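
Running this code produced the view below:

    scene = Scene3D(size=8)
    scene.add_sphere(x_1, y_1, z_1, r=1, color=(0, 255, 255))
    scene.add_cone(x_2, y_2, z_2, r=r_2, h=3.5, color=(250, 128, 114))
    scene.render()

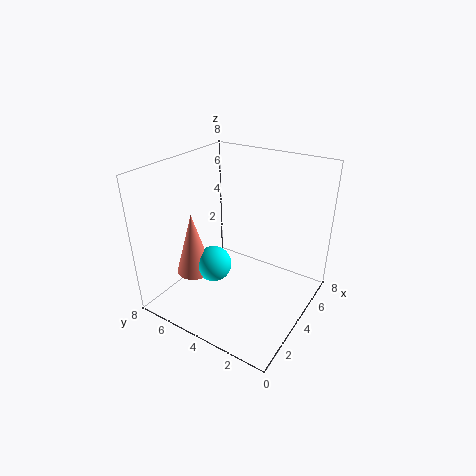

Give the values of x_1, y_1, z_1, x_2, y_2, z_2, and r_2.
x_1 = 3
y_1 = 5
z_1 = 2.5
x_2 = 2.5
y_2 = 6
z_2 = 2
r_2 = 1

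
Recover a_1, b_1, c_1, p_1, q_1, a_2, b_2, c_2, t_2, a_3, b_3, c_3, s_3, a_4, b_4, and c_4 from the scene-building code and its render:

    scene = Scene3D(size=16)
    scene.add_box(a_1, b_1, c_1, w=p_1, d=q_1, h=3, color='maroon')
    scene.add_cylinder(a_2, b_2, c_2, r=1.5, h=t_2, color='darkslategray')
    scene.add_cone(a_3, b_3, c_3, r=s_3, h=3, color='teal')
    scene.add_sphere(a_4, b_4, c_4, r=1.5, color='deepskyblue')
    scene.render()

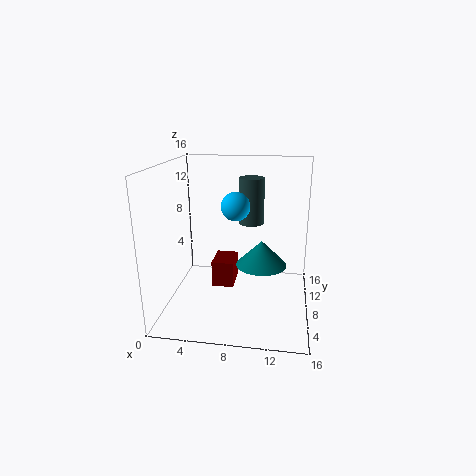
a_1 = 5
b_1 = 7.5
c_1 = 2
p_1 = 2.5
q_1 = 3.5
a_2 = 9
b_2 = 12
c_2 = 8.5
t_2 = 5.5
a_3 = 10.5
b_3 = 10
c_3 = 4
s_3 = 3
a_4 = 8
b_4 = 6.5
c_4 = 12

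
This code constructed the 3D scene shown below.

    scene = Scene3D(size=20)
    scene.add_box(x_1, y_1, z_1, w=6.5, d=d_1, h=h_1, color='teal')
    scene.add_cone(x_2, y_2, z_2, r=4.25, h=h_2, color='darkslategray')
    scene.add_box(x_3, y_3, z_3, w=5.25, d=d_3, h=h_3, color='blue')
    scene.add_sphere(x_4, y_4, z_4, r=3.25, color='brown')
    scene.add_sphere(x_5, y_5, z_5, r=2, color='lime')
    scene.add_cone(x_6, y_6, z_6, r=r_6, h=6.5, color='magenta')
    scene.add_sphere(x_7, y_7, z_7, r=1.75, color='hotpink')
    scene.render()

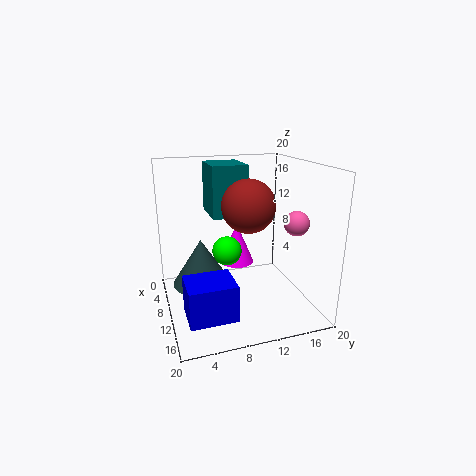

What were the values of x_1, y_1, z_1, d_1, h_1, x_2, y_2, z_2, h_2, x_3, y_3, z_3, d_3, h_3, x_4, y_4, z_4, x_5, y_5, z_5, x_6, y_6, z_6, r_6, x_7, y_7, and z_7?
x_1 = 0.75; y_1 = 7.25; z_1 = 12; d_1 = 5.25; h_1 = 7.5; x_2 = 7.25; y_2 = 5.25; z_2 = 2.5; h_2 = 6.75; x_3 = 11.5; y_3 = 1.75; z_3 = 1.25; d_3 = 6.25; h_3 = 5; x_4 = 14.75; y_4 = 9.75; z_4 = 15.75; x_5 = 10.5; y_5 = 8.25; z_5 = 8.5; x_6 = 3.25; y_6 = 12; z_6 = 3.25; r_6 = 2.75; x_7 = 12.25; y_7 = 17.75; z_7 = 12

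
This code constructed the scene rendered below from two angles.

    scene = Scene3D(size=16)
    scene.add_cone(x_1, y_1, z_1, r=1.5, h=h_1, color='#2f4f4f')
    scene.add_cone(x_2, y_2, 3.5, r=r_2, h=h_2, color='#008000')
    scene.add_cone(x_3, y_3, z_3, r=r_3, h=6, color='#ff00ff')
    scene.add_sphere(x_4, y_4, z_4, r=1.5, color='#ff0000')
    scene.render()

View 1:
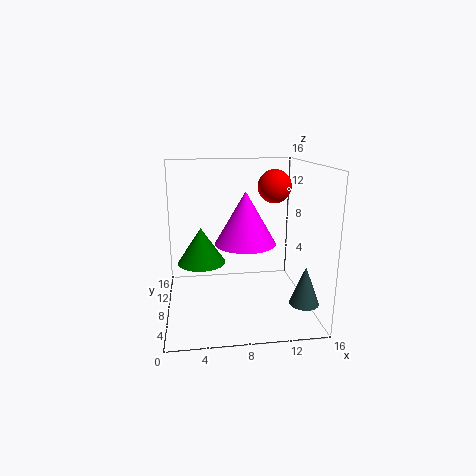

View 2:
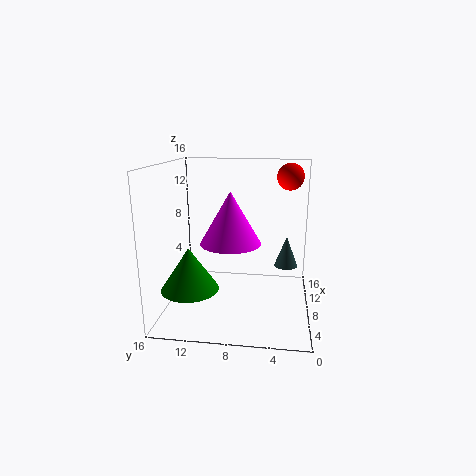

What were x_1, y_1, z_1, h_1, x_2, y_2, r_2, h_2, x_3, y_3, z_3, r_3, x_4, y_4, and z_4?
x_1 = 14; y_1 = 2.5; z_1 = 2.5; h_1 = 4; x_2 = 4; y_2 = 12.5; r_2 = 3; h_2 = 4.5; x_3 = 9; y_3 = 9; z_3 = 7; r_3 = 3.5; x_4 = 10.5; y_4 = 2.5; z_4 = 14.5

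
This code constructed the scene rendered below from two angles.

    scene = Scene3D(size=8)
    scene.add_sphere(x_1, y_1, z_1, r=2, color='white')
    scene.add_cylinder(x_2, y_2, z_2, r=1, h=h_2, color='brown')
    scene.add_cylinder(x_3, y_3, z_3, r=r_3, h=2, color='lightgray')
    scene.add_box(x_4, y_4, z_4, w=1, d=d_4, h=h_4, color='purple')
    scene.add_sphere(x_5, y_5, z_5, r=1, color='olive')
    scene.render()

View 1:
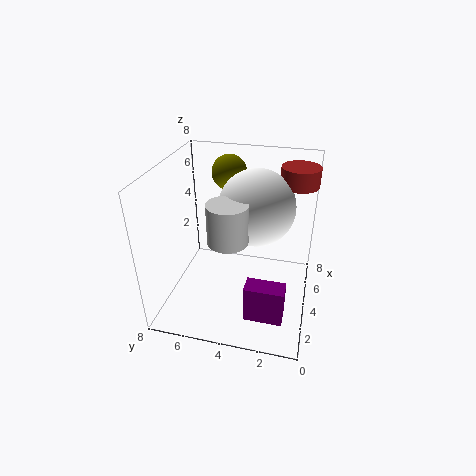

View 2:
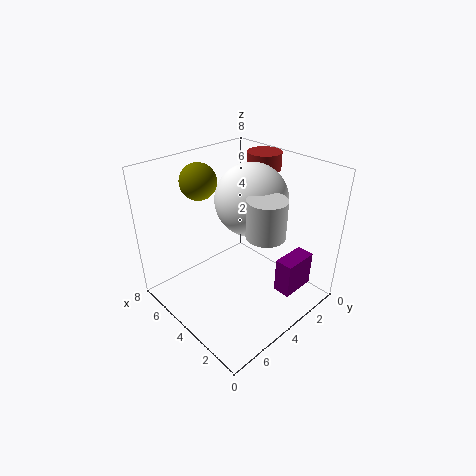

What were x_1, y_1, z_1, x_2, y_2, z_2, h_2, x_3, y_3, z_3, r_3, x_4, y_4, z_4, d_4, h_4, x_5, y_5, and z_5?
x_1 = 4; y_1 = 3; z_1 = 6; x_2 = 5; y_2 = 1; z_2 = 7; h_2 = 1; x_3 = 2; y_3 = 4; z_3 = 5; r_3 = 1; x_4 = 1; y_4 = 1; z_4 = 1; d_4 = 2; h_4 = 2; x_5 = 6; y_5 = 5; z_5 = 7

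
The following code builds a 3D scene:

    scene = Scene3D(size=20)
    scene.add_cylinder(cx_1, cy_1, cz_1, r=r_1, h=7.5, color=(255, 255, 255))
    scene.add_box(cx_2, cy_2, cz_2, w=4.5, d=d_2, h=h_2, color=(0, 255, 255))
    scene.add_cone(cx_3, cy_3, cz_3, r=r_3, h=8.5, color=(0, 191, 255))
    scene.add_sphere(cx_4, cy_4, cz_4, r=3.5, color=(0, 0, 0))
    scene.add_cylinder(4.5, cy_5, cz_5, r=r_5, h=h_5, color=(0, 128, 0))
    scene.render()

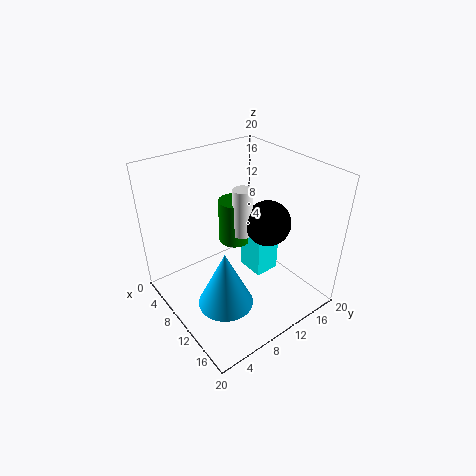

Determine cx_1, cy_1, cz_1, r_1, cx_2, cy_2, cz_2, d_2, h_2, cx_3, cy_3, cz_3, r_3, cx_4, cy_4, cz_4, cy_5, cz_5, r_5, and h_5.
cx_1 = 6.5
cy_1 = 13.5
cz_1 = 7.5
r_1 = 1.5
cx_2 = 5
cy_2 = 14.5
cz_2 = 0.5
d_2 = 4
h_2 = 7
cx_3 = 11
cy_3 = 7
cz_3 = 0.5
r_3 = 4
cx_4 = 9
cy_4 = 16.5
cz_4 = 9.5
cy_5 = 13.5
cz_5 = 5.5
r_5 = 2.5
h_5 = 7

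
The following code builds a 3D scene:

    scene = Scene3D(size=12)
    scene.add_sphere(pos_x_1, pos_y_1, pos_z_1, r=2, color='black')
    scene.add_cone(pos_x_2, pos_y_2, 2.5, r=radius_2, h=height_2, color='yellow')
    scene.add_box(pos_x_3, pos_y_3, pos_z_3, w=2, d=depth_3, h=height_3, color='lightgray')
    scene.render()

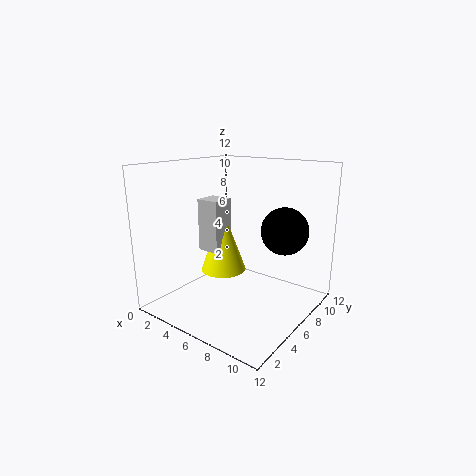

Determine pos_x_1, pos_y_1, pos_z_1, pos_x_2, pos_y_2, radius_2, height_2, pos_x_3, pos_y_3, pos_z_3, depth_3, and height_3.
pos_x_1 = 9
pos_y_1 = 8.5
pos_z_1 = 6.5
pos_x_2 = 4
pos_y_2 = 6.5
radius_2 = 2
height_2 = 5.5
pos_x_3 = 2.5
pos_y_3 = 5
pos_z_3 = 4.5
depth_3 = 2
height_3 = 4.5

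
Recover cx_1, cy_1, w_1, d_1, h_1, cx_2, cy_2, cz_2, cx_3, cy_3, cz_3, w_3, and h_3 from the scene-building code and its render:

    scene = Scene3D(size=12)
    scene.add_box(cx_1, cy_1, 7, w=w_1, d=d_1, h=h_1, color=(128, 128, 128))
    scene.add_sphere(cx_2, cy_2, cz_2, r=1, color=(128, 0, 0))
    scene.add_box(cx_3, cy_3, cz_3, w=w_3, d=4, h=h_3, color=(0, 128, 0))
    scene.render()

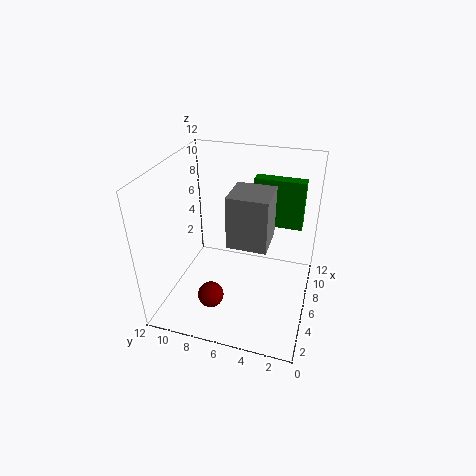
cx_1 = 3; cy_1 = 3; w_1 = 3; d_1 = 3; h_1 = 4; cx_2 = 2; cy_2 = 7; cz_2 = 3; cx_3 = 7; cy_3 = 1; cz_3 = 7; w_3 = 1; h_3 = 4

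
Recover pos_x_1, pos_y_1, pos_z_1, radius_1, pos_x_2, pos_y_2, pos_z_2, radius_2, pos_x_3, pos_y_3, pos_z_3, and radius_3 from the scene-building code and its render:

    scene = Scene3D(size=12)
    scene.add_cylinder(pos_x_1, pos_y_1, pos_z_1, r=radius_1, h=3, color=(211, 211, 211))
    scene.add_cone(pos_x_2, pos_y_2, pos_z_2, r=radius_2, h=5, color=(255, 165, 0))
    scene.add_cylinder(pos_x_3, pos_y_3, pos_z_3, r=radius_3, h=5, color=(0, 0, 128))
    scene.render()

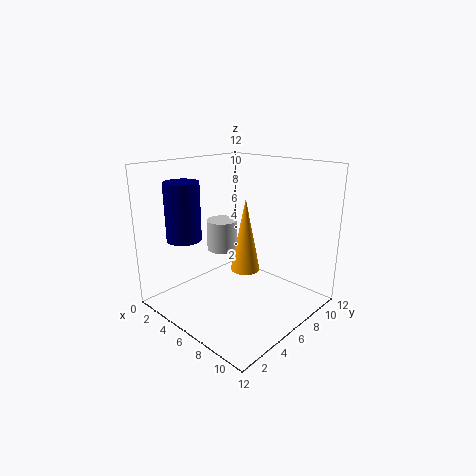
pos_x_1 = 1.5; pos_y_1 = 8.5; pos_z_1 = 3; radius_1 = 1.5; pos_x_2 = 9.5; pos_y_2 = 3; pos_z_2 = 5.5; radius_2 = 1; pos_x_3 = 2; pos_y_3 = 3.5; pos_z_3 = 5.5; radius_3 = 1.5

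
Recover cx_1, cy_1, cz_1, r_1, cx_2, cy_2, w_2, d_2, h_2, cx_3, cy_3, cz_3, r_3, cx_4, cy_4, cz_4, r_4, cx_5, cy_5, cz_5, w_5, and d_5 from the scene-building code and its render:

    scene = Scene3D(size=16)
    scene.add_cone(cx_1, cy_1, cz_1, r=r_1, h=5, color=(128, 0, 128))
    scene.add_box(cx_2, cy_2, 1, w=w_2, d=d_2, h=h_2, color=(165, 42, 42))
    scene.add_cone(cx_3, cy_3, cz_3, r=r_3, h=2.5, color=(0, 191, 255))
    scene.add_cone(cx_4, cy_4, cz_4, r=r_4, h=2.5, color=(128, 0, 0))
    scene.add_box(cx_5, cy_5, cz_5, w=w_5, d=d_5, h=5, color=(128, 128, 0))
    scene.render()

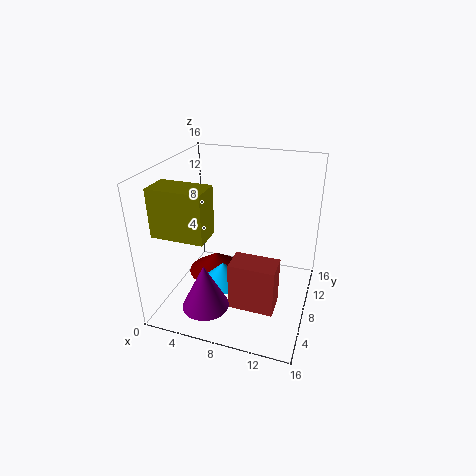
cx_1 = 6, cy_1 = 3, cz_1 = 2, r_1 = 2.5, cx_2 = 8, cy_2 = 4.5, w_2 = 5, d_2 = 3, h_2 = 5.5, cx_3 = 6.5, cy_3 = 7, cz_3 = 2.5, r_3 = 2.5, cx_4 = 4, cy_4 = 11, cz_4 = 1, r_4 = 3.5, cx_5 = 1, cy_5 = 2, cz_5 = 10, w_5 = 5.5, d_5 = 3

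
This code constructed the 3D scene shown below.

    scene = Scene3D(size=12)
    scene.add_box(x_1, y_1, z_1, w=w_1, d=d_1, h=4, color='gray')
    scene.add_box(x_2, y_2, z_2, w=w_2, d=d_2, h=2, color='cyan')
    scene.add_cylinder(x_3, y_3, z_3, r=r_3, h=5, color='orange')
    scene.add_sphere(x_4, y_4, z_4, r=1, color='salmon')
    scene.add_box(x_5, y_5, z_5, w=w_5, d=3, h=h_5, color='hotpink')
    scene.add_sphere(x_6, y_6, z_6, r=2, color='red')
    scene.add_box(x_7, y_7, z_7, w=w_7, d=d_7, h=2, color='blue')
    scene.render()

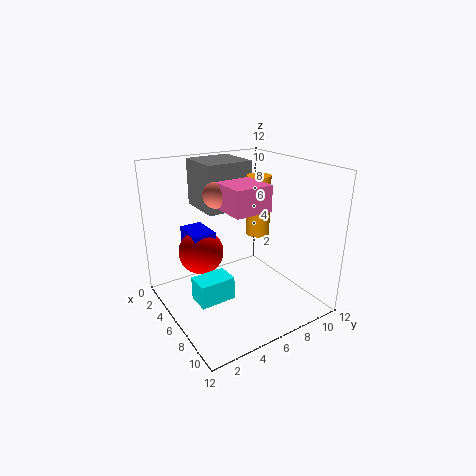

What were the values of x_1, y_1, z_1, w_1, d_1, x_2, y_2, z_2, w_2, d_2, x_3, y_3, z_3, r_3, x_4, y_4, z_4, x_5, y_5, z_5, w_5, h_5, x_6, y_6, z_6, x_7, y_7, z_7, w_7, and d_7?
x_1 = 1, y_1 = 4, z_1 = 8, w_1 = 4, d_1 = 4, x_2 = 5, y_2 = 2, z_2 = 1, w_2 = 2, d_2 = 3, x_3 = 6, y_3 = 8, z_3 = 6, r_3 = 1, x_4 = 6, y_4 = 4, z_4 = 10, x_5 = 6, y_5 = 4, z_5 = 9, w_5 = 3, h_5 = 2, x_6 = 3, y_6 = 4, z_6 = 4, x_7 = 1, y_7 = 3, z_7 = 4, w_7 = 3, d_7 = 2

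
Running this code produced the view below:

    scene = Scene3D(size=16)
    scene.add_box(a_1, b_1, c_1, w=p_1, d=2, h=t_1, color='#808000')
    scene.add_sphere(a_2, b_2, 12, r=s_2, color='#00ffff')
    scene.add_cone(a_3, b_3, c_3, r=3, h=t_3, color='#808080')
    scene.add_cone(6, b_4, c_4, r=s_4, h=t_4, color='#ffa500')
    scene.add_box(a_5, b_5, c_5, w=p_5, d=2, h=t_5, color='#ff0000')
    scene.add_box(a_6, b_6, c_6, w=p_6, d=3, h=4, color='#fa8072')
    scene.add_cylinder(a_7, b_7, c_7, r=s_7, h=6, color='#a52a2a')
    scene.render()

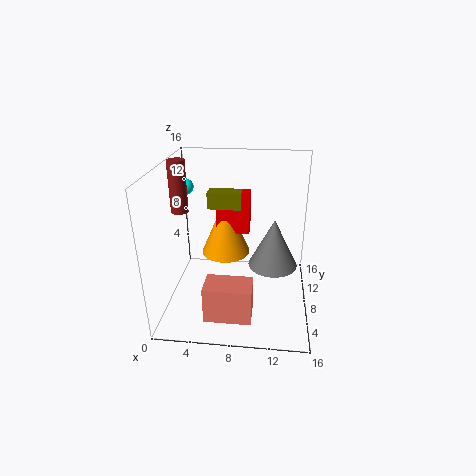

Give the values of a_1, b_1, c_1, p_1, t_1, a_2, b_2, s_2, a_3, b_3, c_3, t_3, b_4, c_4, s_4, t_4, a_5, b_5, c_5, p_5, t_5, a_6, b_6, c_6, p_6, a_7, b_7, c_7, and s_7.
a_1 = 4, b_1 = 11, c_1 = 10, p_1 = 4, t_1 = 2, a_2 = 1, b_2 = 13, s_2 = 1, a_3 = 12, b_3 = 11, c_3 = 3, t_3 = 6, b_4 = 12, c_4 = 4, s_4 = 3, t_4 = 7, a_5 = 5, b_5 = 11, c_5 = 7, p_5 = 4, t_5 = 5, a_6 = 5, b_6 = 2, c_6 = 1, p_6 = 5, a_7 = 1, b_7 = 10, c_7 = 10, s_7 = 1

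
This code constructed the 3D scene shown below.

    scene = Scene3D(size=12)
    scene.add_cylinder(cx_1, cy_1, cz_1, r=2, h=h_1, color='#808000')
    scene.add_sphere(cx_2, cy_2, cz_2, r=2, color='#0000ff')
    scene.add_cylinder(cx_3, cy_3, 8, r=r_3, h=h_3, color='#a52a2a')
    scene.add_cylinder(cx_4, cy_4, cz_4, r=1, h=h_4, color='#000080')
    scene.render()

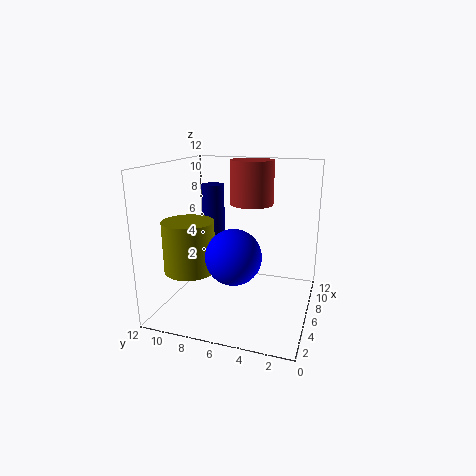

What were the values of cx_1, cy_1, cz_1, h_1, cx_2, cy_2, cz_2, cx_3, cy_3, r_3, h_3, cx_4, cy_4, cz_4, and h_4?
cx_1 = 3; cy_1 = 9; cz_1 = 4; h_1 = 4; cx_2 = 2; cy_2 = 5; cz_2 = 6; cx_3 = 10; cy_3 = 6; r_3 = 2; h_3 = 4; cx_4 = 8; cy_4 = 9; cz_4 = 5; h_4 = 5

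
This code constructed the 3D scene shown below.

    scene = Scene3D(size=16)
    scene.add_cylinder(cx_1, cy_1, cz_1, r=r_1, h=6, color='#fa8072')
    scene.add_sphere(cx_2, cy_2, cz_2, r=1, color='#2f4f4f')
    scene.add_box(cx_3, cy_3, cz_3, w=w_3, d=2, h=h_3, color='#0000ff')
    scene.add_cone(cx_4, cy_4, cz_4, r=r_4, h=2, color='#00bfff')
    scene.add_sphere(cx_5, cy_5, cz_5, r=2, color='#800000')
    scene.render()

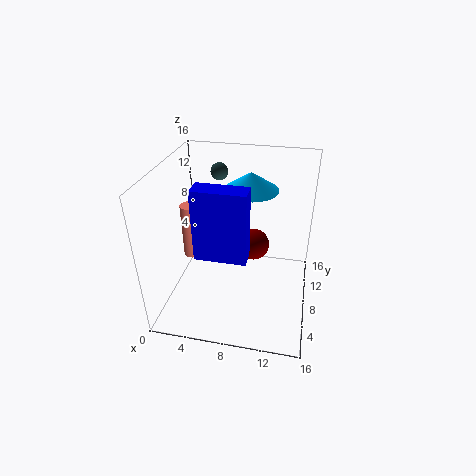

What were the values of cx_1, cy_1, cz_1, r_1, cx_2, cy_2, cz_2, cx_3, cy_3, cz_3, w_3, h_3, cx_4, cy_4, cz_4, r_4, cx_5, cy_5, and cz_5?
cx_1 = 3
cy_1 = 7
cz_1 = 6
r_1 = 1
cx_2 = 5
cy_2 = 12
cz_2 = 14
cx_3 = 5
cy_3 = 2
cz_3 = 9
w_3 = 5
h_3 = 7
cx_4 = 9
cy_4 = 10
cz_4 = 13
r_4 = 3
cx_5 = 9
cy_5 = 13
cz_5 = 4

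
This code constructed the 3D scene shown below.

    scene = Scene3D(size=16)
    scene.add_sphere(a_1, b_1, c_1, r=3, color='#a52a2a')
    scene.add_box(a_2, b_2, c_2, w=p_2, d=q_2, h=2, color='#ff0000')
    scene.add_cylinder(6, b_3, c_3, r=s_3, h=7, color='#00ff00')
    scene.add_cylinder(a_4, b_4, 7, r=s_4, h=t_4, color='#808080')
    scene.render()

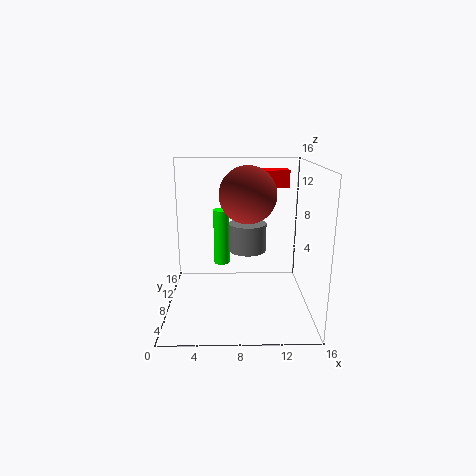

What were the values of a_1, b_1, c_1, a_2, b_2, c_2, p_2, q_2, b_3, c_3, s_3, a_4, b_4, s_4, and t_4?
a_1 = 9, b_1 = 7, c_1 = 13, a_2 = 9, b_2 = 11, c_2 = 13, p_2 = 5, q_2 = 3, b_3 = 13, c_3 = 3, s_3 = 1, a_4 = 9, b_4 = 7, s_4 = 2, t_4 = 3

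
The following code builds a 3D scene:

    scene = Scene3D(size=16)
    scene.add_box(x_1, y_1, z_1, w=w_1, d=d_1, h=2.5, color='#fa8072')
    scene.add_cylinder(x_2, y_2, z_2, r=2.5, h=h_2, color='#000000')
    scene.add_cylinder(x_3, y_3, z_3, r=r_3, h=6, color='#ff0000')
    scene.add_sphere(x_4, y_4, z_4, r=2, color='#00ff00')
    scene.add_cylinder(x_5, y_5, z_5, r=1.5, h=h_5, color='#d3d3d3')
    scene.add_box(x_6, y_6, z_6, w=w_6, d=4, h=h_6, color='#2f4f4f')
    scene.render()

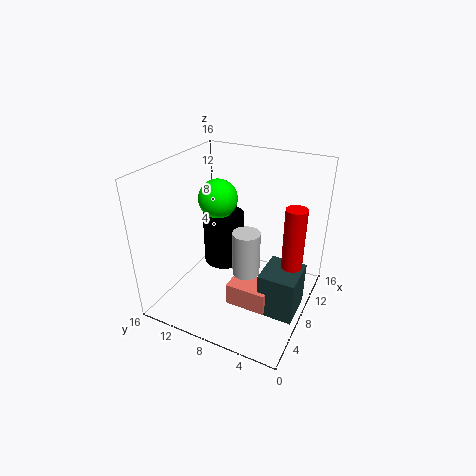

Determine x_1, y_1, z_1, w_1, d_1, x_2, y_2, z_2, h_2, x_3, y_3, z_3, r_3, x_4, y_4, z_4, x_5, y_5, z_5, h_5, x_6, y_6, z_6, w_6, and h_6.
x_1 = 5, y_1 = 3.5, z_1 = 1, w_1 = 3, d_1 = 4.5, x_2 = 11, y_2 = 11.5, z_2 = 2.5, h_2 = 6.5, x_3 = 5.5, y_3 = 1, z_3 = 8, r_3 = 1, x_4 = 6.5, y_4 = 9.5, z_4 = 13, x_5 = 7, y_5 = 6.5, z_5 = 4.5, h_5 = 5, x_6 = 5.5, y_6 = 0.5, z_6 = 0.5, w_6 = 4.5, h_6 = 5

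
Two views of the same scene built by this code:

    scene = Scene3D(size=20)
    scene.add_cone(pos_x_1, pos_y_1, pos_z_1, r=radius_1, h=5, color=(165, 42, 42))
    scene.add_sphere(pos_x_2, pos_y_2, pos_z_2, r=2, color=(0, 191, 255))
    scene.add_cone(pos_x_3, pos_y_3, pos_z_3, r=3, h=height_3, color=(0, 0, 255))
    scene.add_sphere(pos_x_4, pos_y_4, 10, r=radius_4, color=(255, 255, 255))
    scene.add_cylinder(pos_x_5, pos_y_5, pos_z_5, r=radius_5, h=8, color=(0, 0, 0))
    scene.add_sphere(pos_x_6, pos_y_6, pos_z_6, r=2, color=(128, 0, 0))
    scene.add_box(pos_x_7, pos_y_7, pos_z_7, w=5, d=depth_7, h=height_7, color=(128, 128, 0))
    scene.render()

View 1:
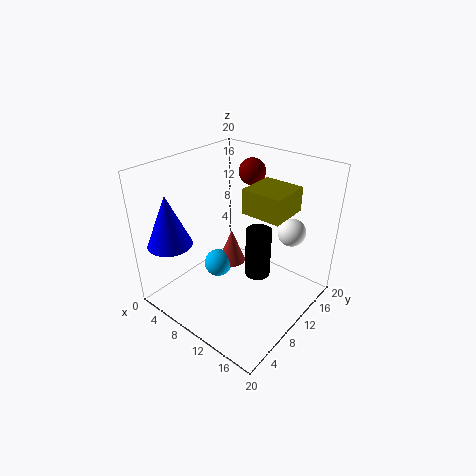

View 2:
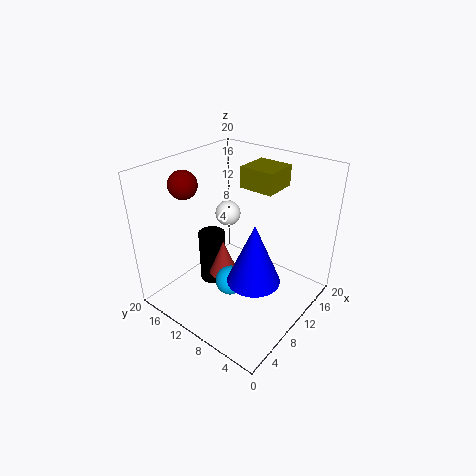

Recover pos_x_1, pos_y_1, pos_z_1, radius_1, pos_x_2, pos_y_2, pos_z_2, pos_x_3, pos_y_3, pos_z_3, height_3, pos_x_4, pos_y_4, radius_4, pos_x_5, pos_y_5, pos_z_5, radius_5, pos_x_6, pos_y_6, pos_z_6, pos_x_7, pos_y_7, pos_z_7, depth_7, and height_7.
pos_x_1 = 8, pos_y_1 = 11, pos_z_1 = 5, radius_1 = 2, pos_x_2 = 7, pos_y_2 = 9, pos_z_2 = 5, pos_x_3 = 4, pos_y_3 = 3, pos_z_3 = 10, height_3 = 7, pos_x_4 = 15, pos_y_4 = 16, radius_4 = 2, pos_x_5 = 10, pos_y_5 = 15, pos_z_5 = 1, radius_5 = 2, pos_x_6 = 7, pos_y_6 = 17, pos_z_6 = 17, pos_x_7 = 13, pos_y_7 = 7, pos_z_7 = 16, depth_7 = 5, height_7 = 3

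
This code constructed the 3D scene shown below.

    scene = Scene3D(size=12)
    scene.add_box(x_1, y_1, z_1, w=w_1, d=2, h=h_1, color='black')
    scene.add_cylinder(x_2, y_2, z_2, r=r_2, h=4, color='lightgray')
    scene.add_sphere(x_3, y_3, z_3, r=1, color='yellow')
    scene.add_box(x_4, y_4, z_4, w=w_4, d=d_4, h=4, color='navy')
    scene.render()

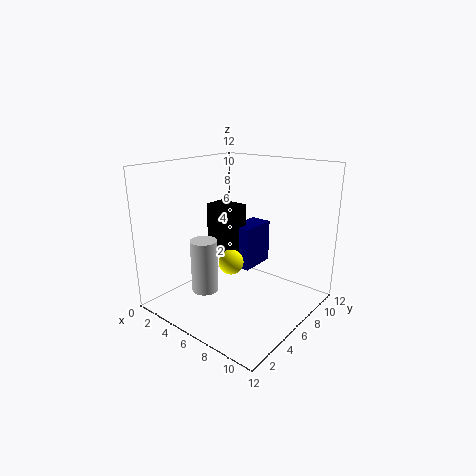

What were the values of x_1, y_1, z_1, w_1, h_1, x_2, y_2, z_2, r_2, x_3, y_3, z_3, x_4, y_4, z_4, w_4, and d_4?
x_1 = 1.5
y_1 = 7
z_1 = 3.5
w_1 = 3
h_1 = 4.5
x_2 = 6
y_2 = 2
z_2 = 3
r_2 = 1
x_3 = 6.5
y_3 = 4.5
z_3 = 4.5
x_4 = 3.5
y_4 = 8
z_4 = 2
w_4 = 2
d_4 = 3.5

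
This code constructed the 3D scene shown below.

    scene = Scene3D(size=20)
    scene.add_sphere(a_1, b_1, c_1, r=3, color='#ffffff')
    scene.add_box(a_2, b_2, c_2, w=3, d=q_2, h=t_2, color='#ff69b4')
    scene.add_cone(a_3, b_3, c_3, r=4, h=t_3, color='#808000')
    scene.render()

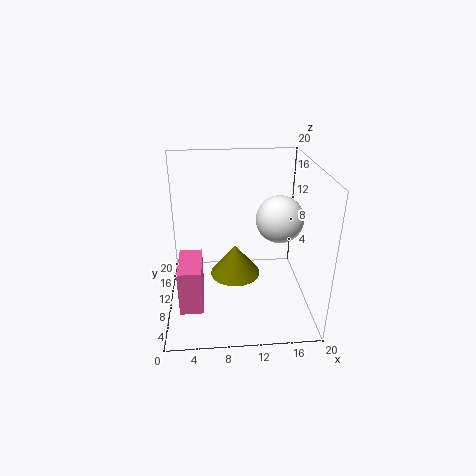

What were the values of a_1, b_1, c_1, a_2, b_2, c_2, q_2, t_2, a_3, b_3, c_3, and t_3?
a_1 = 15
b_1 = 7
c_1 = 14
a_2 = 2
b_2 = 3
c_2 = 3
q_2 = 6
t_2 = 6
a_3 = 10
b_3 = 15
c_3 = 1
t_3 = 5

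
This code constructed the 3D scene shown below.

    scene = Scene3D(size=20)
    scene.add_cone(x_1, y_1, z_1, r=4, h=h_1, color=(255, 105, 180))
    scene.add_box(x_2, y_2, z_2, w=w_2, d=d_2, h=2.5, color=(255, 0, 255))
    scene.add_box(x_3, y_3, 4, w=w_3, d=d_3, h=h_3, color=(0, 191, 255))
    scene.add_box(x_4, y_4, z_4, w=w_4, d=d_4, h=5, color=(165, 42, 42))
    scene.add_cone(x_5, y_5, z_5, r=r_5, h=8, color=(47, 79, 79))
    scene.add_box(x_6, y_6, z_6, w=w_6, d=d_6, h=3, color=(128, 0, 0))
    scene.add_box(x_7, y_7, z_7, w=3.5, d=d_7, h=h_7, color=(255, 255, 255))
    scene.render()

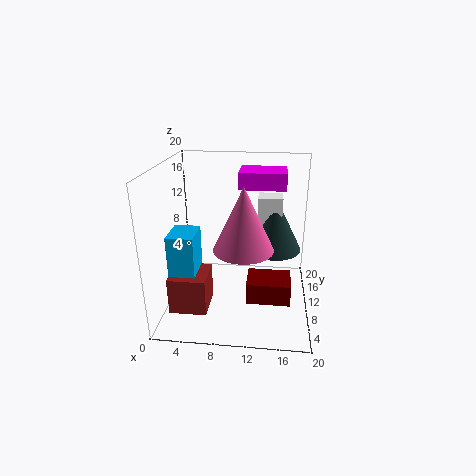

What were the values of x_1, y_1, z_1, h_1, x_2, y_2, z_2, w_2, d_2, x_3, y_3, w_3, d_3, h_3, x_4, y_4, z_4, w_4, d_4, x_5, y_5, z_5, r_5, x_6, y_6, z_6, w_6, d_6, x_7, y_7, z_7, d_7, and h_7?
x_1 = 11, y_1 = 7.5, z_1 = 9.5, h_1 = 8.5, x_2 = 9.5, y_2 = 14.5, z_2 = 15.5, w_2 = 7, d_2 = 5.5, x_3 = 1.5, y_3 = 4.5, w_3 = 3.5, d_3 = 4.5, h_3 = 8, x_4 = 1.5, y_4 = 3.5, z_4 = 1.5, w_4 = 5, d_4 = 5, x_5 = 15, y_5 = 13.5, z_5 = 7, r_5 = 4, x_6 = 11.5, y_6 = 6, z_6 = 2, w_6 = 6, d_6 = 4.5, x_7 = 12.5, y_7 = 12.5, z_7 = 7, d_7 = 3, h_7 = 8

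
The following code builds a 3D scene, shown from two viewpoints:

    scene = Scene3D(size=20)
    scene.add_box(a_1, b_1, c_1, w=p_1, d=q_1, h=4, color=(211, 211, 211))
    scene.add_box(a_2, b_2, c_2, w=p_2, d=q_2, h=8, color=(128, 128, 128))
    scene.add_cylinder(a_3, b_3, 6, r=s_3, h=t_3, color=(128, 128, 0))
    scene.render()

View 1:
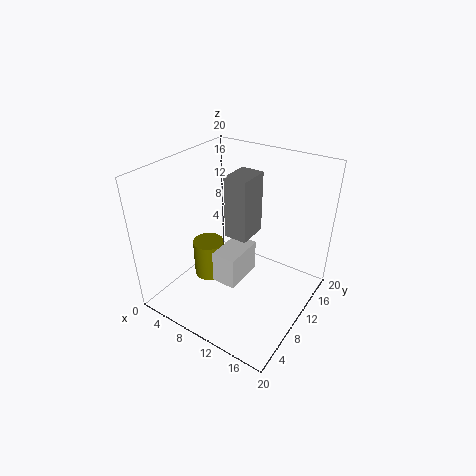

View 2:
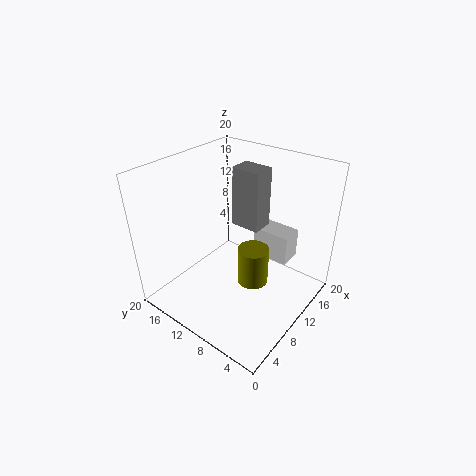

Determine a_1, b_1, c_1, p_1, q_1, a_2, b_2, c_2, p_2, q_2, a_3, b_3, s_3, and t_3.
a_1 = 11, b_1 = 3, c_1 = 8, p_1 = 3, q_1 = 5, a_2 = 10, b_2 = 7, c_2 = 12, p_2 = 3, q_2 = 4, a_3 = 8, b_3 = 6, s_3 = 2, t_3 = 5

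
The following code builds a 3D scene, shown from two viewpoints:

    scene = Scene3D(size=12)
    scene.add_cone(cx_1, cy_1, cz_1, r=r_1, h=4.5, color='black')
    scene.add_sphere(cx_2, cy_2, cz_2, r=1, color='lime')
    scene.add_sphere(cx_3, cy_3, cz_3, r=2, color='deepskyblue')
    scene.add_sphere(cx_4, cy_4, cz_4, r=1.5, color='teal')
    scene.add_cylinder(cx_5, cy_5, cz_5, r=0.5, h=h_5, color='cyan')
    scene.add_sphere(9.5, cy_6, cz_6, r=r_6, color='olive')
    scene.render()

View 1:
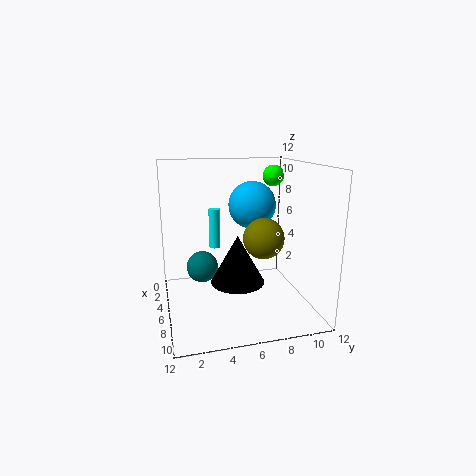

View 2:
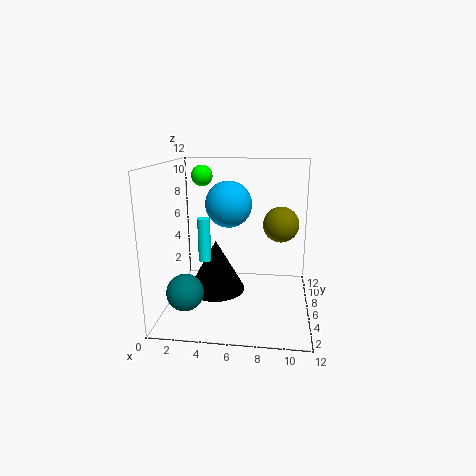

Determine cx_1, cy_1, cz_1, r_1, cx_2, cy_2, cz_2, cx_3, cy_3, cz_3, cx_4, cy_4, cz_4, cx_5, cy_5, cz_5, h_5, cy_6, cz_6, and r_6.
cx_1 = 4
cy_1 = 6.5
cz_1 = 1
r_1 = 2.5
cx_2 = 2
cy_2 = 10.5
cz_2 = 10.5
cx_3 = 5
cy_3 = 7.5
cz_3 = 8.5
cx_4 = 2
cy_4 = 3.5
cz_4 = 2
cx_5 = 3.5
cy_5 = 4.5
cz_5 = 4.5
h_5 = 3.5
cy_6 = 7
cz_6 = 7
r_6 = 1.5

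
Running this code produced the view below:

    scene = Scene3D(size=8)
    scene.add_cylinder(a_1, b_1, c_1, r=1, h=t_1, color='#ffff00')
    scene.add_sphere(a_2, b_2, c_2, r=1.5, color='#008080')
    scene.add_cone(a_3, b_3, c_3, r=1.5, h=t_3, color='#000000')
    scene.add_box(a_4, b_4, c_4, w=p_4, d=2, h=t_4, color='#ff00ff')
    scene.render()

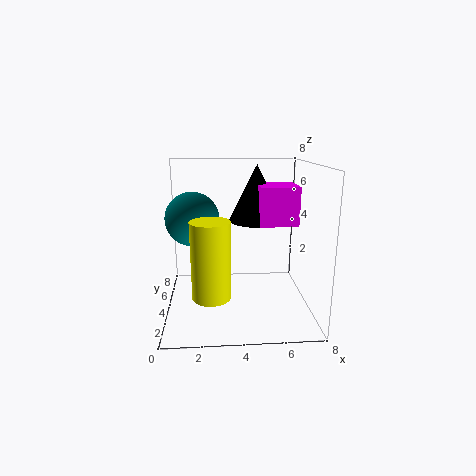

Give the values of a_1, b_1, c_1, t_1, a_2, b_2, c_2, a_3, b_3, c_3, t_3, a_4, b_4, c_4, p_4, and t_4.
a_1 = 2.5; b_1 = 2; c_1 = 1.5; t_1 = 4; a_2 = 1.5; b_2 = 4.5; c_2 = 5; a_3 = 5; b_3 = 4; c_3 = 5; t_3 = 3; a_4 = 5; b_4 = 2.5; c_4 = 5; p_4 = 2; t_4 = 2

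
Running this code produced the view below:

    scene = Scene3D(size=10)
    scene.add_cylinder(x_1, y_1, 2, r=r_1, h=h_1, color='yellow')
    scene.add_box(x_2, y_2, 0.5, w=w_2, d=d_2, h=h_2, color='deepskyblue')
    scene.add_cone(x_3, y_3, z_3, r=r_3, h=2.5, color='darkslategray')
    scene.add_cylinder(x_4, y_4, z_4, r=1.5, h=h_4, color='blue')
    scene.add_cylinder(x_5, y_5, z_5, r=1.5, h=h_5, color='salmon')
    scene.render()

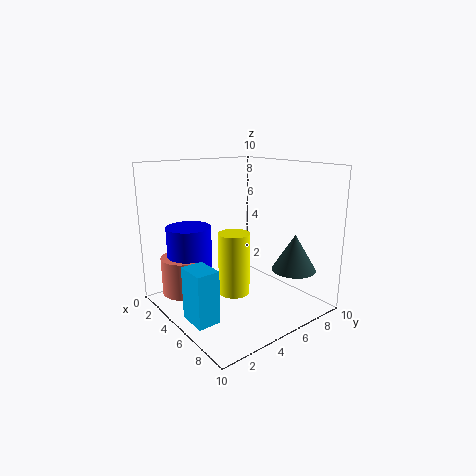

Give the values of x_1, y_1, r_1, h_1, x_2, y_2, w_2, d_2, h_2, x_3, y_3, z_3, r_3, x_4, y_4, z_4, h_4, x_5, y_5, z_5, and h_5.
x_1 = 6.5
y_1 = 3.5
r_1 = 1
h_1 = 4
x_2 = 5
y_2 = 0.5
w_2 = 2
d_2 = 1.5
h_2 = 3.5
x_3 = 8
y_3 = 7.5
z_3 = 3
r_3 = 1.5
x_4 = 3.5
y_4 = 2
z_4 = 2
h_4 = 4
x_5 = 3.5
y_5 = 1.5
z_5 = 1.5
h_5 = 2.5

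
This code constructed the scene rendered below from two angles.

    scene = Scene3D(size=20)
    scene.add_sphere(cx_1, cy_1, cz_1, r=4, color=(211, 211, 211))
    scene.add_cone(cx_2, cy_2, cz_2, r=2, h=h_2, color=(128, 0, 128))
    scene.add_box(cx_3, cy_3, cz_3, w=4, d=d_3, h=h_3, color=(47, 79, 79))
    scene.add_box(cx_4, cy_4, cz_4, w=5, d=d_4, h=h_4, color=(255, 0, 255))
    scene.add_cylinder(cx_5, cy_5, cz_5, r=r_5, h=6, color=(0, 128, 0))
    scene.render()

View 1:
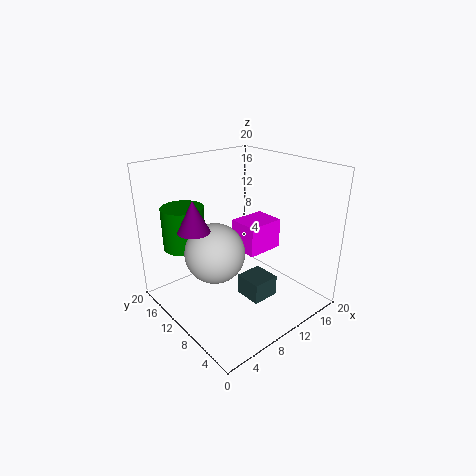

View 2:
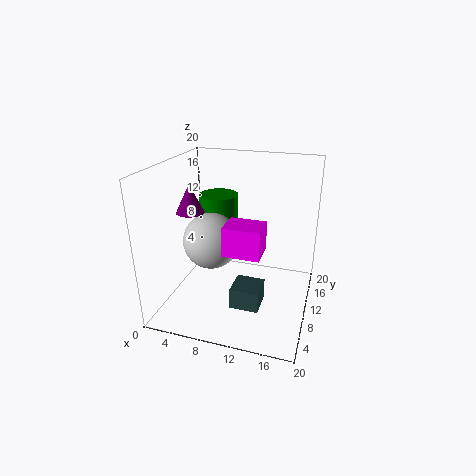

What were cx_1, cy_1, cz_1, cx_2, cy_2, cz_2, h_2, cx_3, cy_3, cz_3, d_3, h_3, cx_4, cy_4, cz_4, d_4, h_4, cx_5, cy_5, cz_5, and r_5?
cx_1 = 6; cy_1 = 10; cz_1 = 9; cx_2 = 3; cy_2 = 10; cz_2 = 13; h_2 = 4; cx_3 = 10; cy_3 = 6; cz_3 = 1; d_3 = 4; h_3 = 3; cx_4 = 9; cy_4 = 6; cz_4 = 9; d_4 = 4; h_4 = 4; cx_5 = 5; cy_5 = 16; cz_5 = 8; r_5 = 3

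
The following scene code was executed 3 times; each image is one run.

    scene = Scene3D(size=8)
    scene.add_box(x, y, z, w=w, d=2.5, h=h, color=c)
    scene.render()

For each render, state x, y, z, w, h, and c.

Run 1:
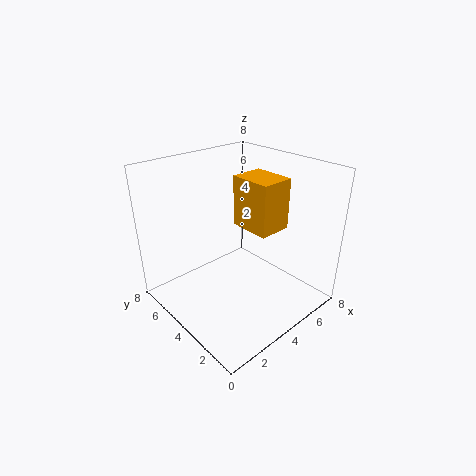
x = 5; y = 3; z = 4; w = 2; h = 3; c = 'orange'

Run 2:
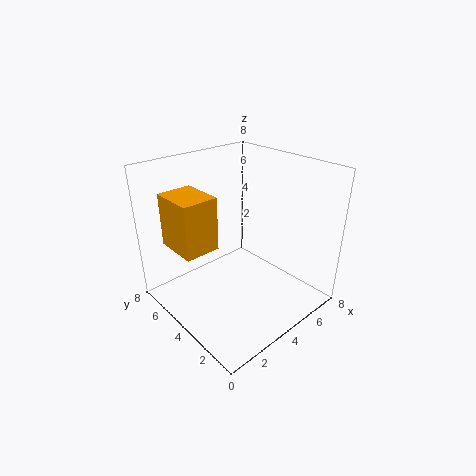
x = 1; y = 4.5; z = 3.5; w = 2; h = 3; c = 'orange'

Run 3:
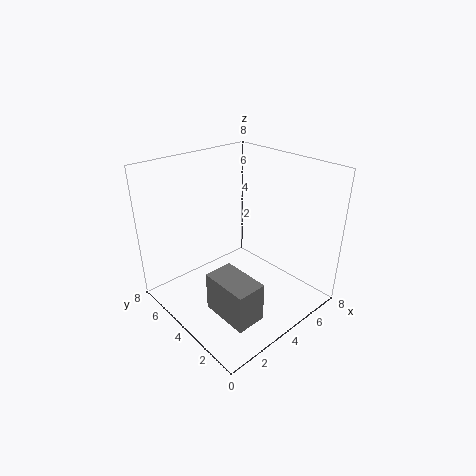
x = 1; y = 0.5; z = 1.5; w = 1.5; h = 2; c = 'gray'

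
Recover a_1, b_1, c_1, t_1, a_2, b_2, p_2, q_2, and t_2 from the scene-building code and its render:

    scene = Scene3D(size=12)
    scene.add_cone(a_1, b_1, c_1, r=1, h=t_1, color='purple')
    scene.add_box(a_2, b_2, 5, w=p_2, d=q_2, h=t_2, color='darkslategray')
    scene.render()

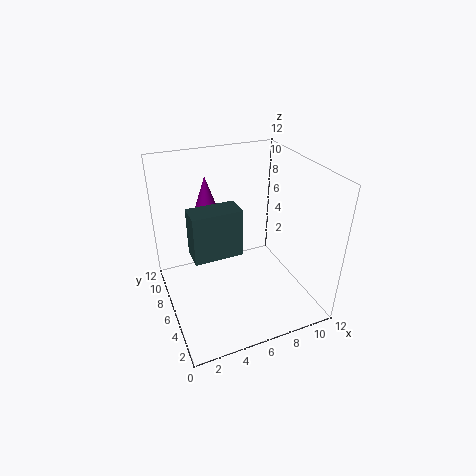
a_1 = 4
b_1 = 8
c_1 = 8
t_1 = 3
a_2 = 2
b_2 = 5
p_2 = 4
q_2 = 2
t_2 = 4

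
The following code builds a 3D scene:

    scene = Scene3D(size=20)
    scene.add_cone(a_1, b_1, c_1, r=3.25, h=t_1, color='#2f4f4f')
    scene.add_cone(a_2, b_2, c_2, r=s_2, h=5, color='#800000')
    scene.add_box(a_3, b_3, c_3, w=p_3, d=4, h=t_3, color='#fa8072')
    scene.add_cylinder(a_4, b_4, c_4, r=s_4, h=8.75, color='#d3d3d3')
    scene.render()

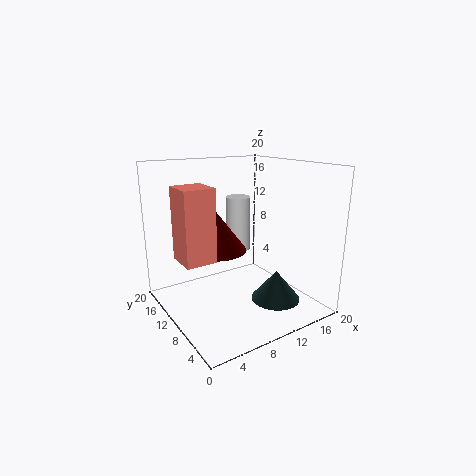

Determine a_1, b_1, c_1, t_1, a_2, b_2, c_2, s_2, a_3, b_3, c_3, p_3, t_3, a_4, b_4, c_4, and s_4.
a_1 = 12.5
b_1 = 4.5
c_1 = 2.5
t_1 = 4
a_2 = 6
b_2 = 8.75
c_2 = 9.5
s_2 = 3.75
a_3 = 0.25
b_3 = 5.25
c_3 = 9.5
p_3 = 3.75
t_3 = 8.75
a_4 = 14.75
b_4 = 17.25
c_4 = 5.25
s_4 = 2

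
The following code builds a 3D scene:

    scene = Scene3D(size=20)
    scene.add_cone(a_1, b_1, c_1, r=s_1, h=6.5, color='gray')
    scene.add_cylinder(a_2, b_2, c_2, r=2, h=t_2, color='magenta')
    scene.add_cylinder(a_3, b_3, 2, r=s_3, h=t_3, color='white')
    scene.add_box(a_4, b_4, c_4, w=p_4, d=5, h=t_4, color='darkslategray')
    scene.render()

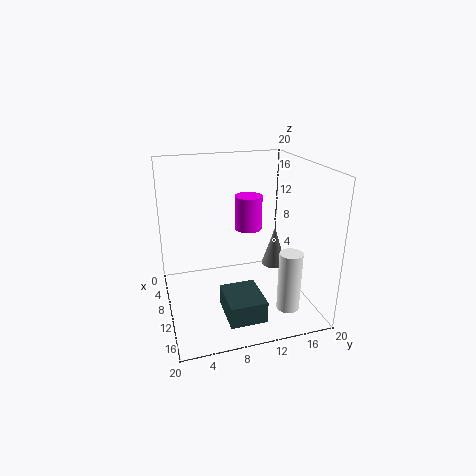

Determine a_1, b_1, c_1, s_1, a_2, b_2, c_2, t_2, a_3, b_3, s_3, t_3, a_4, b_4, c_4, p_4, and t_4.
a_1 = 4.5
b_1 = 18
c_1 = 2
s_1 = 2
a_2 = 7
b_2 = 12.5
c_2 = 10
t_2 = 5
a_3 = 16.5
b_3 = 15
s_3 = 1.5
t_3 = 8
a_4 = 11
b_4 = 7
c_4 = 0.5
p_4 = 6
t_4 = 3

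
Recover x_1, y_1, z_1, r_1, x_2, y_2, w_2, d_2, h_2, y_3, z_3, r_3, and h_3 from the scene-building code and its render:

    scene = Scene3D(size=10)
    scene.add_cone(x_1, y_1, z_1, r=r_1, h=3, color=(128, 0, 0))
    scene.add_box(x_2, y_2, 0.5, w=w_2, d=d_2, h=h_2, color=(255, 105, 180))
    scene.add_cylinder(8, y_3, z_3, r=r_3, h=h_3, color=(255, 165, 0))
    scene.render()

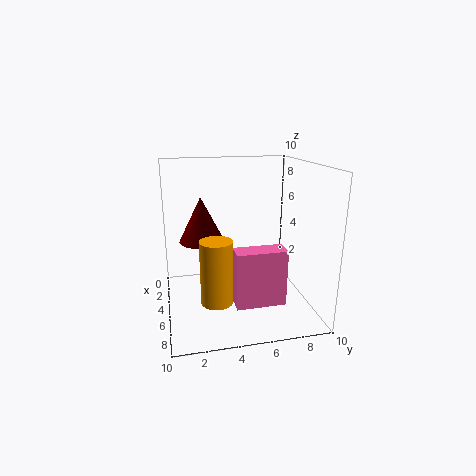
x_1 = 5; y_1 = 2.5; z_1 = 5; r_1 = 1.5; x_2 = 5.5; y_2 = 4.5; w_2 = 1.5; d_2 = 3.5; h_2 = 4; y_3 = 3; z_3 = 2; r_3 = 1; h_3 = 4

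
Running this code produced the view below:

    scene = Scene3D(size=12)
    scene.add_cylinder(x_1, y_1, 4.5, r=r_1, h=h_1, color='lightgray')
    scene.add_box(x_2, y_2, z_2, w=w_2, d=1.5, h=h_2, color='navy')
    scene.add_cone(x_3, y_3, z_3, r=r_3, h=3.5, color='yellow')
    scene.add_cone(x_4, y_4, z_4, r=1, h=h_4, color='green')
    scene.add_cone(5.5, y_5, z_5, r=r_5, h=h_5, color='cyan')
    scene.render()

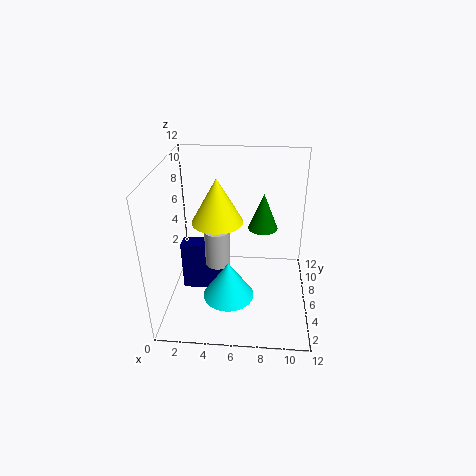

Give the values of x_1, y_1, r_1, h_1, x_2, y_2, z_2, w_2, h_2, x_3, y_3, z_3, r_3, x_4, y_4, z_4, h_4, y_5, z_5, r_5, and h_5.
x_1 = 4.5; y_1 = 4.5; r_1 = 1; h_1 = 3; x_2 = 1; y_2 = 6; z_2 = 0.5; w_2 = 3.5; h_2 = 4.5; x_3 = 4.5; y_3 = 5; z_3 = 8; r_3 = 2; x_4 = 8; y_4 = 2.5; z_4 = 9; h_4 = 2.5; y_5 = 3; z_5 = 2.5; r_5 = 2; h_5 = 3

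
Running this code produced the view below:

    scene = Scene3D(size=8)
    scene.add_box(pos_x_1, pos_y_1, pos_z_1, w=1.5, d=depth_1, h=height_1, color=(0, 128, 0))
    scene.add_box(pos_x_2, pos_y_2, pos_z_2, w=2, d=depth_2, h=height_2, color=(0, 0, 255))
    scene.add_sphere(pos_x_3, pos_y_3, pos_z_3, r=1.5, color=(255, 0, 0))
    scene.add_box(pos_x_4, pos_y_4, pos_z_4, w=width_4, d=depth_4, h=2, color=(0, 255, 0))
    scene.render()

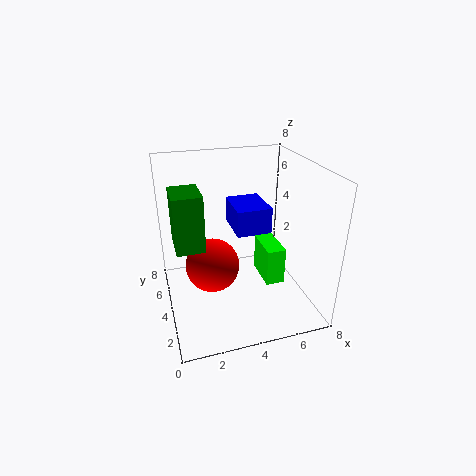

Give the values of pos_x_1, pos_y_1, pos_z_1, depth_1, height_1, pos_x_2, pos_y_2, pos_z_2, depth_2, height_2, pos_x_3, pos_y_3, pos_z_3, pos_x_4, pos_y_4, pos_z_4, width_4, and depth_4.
pos_x_1 = 0.5; pos_y_1 = 3; pos_z_1 = 4; depth_1 = 2; height_1 = 3; pos_x_2 = 4; pos_y_2 = 4; pos_z_2 = 4; depth_2 = 2.5; height_2 = 1.5; pos_x_3 = 2.5; pos_y_3 = 4; pos_z_3 = 2.5; pos_x_4 = 5; pos_y_4 = 2; pos_z_4 = 2; width_4 = 1; depth_4 = 2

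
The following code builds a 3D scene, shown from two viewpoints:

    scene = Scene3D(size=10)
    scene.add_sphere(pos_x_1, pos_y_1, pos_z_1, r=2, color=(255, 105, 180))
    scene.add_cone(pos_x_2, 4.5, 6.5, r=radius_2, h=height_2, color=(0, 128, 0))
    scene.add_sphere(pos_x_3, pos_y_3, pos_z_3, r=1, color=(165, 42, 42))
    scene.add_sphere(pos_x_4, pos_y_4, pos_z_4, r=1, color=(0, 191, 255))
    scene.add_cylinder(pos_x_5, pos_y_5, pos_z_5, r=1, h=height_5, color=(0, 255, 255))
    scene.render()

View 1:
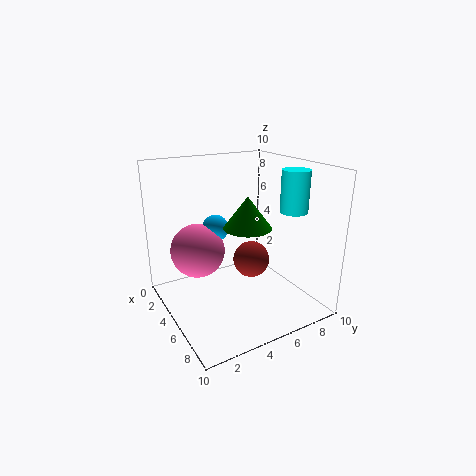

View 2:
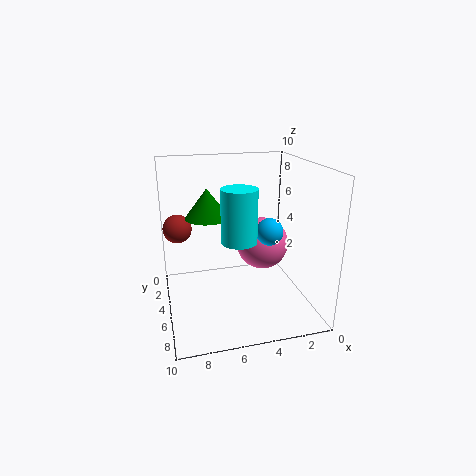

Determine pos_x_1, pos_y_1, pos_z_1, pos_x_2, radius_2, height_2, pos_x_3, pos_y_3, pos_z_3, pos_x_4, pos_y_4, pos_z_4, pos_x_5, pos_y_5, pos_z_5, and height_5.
pos_x_1 = 2.5; pos_y_1 = 3; pos_z_1 = 3.5; pos_x_2 = 7; radius_2 = 1.5; height_2 = 2; pos_x_3 = 9; pos_y_3 = 3.5; pos_z_3 = 5.5; pos_x_4 = 2.5; pos_y_4 = 4.5; pos_z_4 = 5; pos_x_5 = 6; pos_y_5 = 9; pos_z_5 = 6.5; height_5 = 3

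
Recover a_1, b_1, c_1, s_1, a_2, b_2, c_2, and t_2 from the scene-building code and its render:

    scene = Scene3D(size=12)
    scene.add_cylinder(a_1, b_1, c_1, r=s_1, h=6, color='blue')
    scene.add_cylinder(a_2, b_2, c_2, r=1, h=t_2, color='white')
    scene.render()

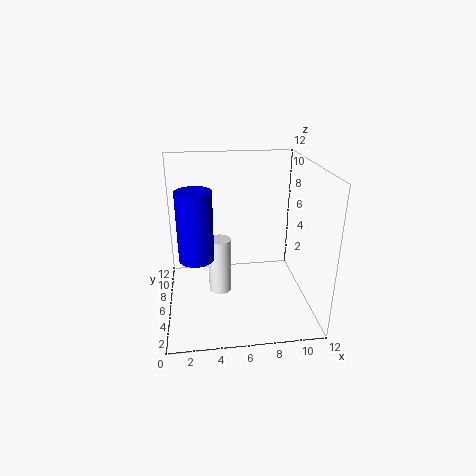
a_1 = 2.5, b_1 = 6.5, c_1 = 4, s_1 = 1.5, a_2 = 4.5, b_2 = 7, c_2 = 0.5, t_2 = 5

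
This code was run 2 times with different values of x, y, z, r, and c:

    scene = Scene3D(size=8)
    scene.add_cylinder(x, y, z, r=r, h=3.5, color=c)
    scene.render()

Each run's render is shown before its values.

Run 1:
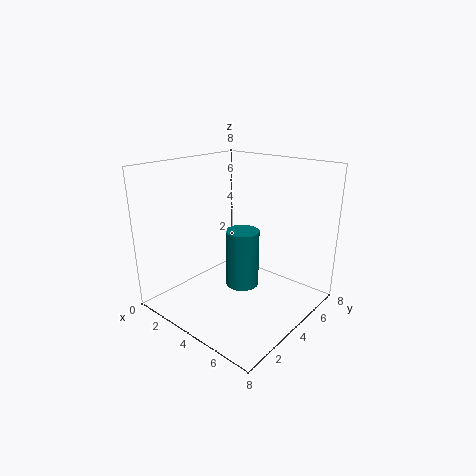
x = 3.5, y = 5, z = 0.5, r = 1, c = 'teal'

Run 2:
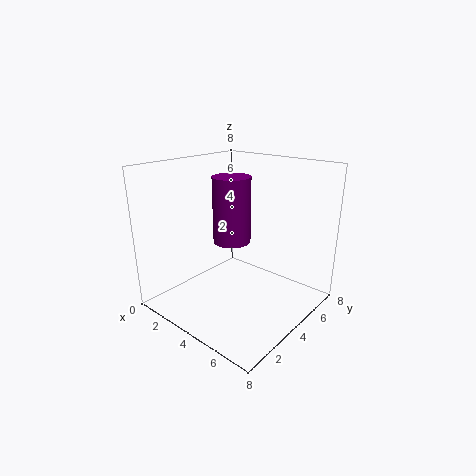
x = 4, y = 3.5, z = 4, r = 1, c = 'purple'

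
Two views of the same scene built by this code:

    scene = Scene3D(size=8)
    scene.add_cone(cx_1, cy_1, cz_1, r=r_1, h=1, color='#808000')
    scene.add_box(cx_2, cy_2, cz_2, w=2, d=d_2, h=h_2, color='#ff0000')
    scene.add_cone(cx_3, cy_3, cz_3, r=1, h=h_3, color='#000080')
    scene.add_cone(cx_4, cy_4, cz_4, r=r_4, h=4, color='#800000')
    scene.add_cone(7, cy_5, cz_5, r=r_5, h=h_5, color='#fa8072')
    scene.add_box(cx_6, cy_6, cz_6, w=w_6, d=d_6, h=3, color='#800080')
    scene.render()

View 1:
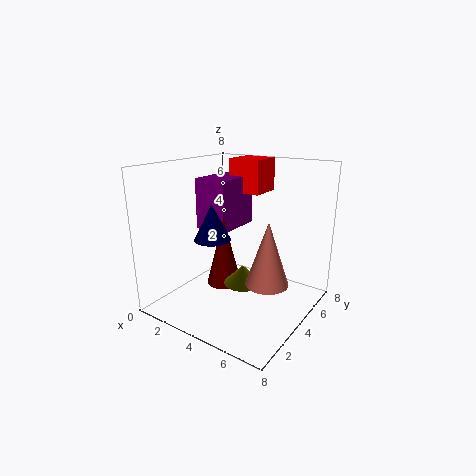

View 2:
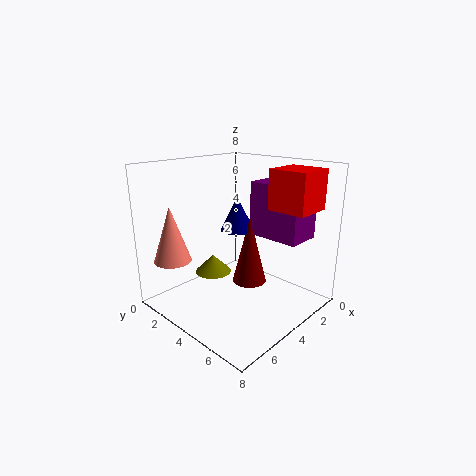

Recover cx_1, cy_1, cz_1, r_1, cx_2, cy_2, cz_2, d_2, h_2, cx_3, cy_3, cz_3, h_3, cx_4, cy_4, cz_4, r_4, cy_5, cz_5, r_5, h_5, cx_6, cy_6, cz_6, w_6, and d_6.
cx_1 = 5, cy_1 = 3, cz_1 = 2, r_1 = 1, cx_2 = 2, cy_2 = 6, cz_2 = 6, d_2 = 2, h_2 = 2, cx_3 = 3, cy_3 = 3, cz_3 = 4, h_3 = 2, cx_4 = 3, cy_4 = 4, cz_4 = 1, r_4 = 1, cy_5 = 2, cz_5 = 3, r_5 = 1, h_5 = 3, cx_6 = 1, cy_6 = 4, cz_6 = 4, w_6 = 2, d_6 = 3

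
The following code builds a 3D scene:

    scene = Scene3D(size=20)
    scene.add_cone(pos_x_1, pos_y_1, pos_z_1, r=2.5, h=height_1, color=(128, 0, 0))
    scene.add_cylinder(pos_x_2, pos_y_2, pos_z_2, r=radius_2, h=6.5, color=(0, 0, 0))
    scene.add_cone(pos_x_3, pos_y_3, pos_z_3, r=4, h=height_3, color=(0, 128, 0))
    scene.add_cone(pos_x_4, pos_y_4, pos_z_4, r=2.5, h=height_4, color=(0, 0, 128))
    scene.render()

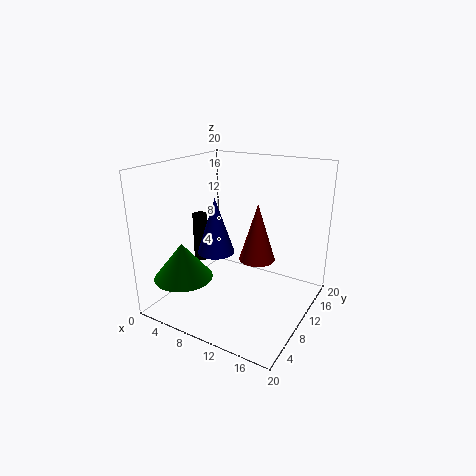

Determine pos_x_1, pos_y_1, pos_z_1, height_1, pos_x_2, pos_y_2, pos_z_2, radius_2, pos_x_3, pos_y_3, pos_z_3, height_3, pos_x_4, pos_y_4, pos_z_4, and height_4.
pos_x_1 = 12.5; pos_y_1 = 11; pos_z_1 = 7; height_1 = 8; pos_x_2 = 5.5; pos_y_2 = 7.5; pos_z_2 = 7; radius_2 = 1; pos_x_3 = 4.5; pos_y_3 = 4.5; pos_z_3 = 5; height_3 = 5; pos_x_4 = 8; pos_y_4 = 7.5; pos_z_4 = 8.5; height_4 = 7.5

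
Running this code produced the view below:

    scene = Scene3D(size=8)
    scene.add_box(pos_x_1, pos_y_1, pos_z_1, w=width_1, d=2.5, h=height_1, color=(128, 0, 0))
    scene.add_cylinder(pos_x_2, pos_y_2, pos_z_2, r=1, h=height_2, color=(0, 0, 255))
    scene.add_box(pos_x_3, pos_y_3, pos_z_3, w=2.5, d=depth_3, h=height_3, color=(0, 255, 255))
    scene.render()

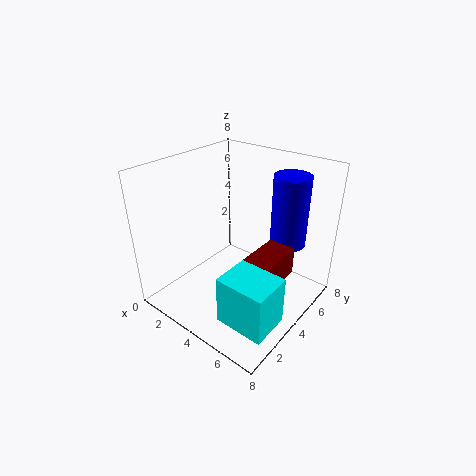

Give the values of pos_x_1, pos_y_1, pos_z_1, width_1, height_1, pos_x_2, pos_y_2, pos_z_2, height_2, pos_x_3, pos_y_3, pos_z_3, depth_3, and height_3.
pos_x_1 = 5.5, pos_y_1 = 2.5, pos_z_1 = 2.5, width_1 = 1.5, height_1 = 1.5, pos_x_2 = 6, pos_y_2 = 6, pos_z_2 = 3.5, height_2 = 4, pos_x_3 = 5.5, pos_y_3 = 0.5, pos_z_3 = 1.5, depth_3 = 2, height_3 = 2.5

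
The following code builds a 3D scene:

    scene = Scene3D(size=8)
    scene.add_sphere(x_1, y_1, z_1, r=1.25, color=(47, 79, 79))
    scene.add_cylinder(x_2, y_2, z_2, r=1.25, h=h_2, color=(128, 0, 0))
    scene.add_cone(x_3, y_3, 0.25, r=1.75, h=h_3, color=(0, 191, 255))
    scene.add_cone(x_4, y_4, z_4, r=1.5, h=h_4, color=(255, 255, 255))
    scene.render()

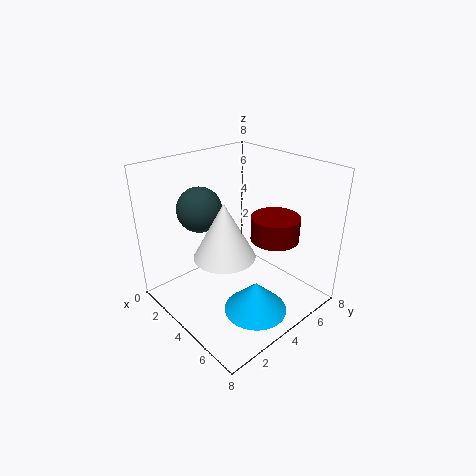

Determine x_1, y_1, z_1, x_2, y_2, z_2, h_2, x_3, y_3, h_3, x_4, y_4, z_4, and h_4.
x_1 = 2.25; y_1 = 2.75; z_1 = 5.5; x_2 = 6; y_2 = 4.75; z_2 = 4.5; h_2 = 1.25; x_3 = 5.75; y_3 = 3.75; h_3 = 1.75; x_4 = 5.25; y_4 = 2; z_4 = 4.25; h_4 = 2.75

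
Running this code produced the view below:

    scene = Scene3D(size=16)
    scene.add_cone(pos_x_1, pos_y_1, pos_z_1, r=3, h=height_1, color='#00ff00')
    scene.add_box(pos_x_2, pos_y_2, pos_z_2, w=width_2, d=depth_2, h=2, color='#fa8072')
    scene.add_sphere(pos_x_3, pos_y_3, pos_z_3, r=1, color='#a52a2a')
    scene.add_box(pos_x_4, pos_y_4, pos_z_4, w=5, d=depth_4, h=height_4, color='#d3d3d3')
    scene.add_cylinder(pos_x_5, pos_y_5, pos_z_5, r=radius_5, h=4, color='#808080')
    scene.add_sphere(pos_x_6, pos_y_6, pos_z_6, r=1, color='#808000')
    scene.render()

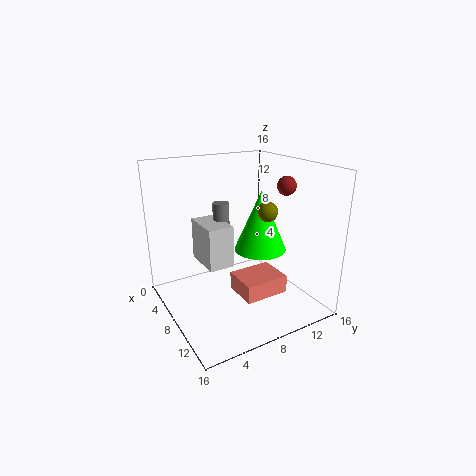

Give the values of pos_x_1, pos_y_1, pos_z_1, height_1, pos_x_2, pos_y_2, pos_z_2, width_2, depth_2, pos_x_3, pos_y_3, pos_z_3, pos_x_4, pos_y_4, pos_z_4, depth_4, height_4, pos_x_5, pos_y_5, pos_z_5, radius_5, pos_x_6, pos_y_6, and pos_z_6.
pos_x_1 = 8
pos_y_1 = 11
pos_z_1 = 6
height_1 = 7
pos_x_2 = 8
pos_y_2 = 7
pos_z_2 = 2
width_2 = 4
depth_2 = 5
pos_x_3 = 11
pos_y_3 = 12
pos_z_3 = 14
pos_x_4 = 2
pos_y_4 = 5
pos_z_4 = 4
depth_4 = 3
height_4 = 5
pos_x_5 = 4
pos_y_5 = 8
pos_z_5 = 7
radius_5 = 1
pos_x_6 = 12
pos_y_6 = 9
pos_z_6 = 12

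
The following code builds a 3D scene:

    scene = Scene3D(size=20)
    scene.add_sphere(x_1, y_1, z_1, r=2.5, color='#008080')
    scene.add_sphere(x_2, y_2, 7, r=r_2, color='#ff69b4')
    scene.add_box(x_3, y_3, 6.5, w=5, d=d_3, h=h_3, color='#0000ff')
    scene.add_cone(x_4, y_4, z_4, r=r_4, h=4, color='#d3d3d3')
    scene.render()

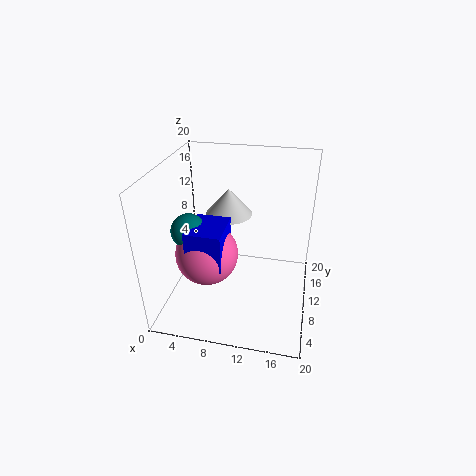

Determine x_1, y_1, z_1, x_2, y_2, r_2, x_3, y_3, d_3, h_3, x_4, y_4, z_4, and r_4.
x_1 = 3, y_1 = 9.5, z_1 = 10.5, x_2 = 5.5, y_2 = 9.5, r_2 = 4.5, x_3 = 3.5, y_3 = 6, d_3 = 6, h_3 = 5.5, x_4 = 7.5, y_4 = 15, z_4 = 11, r_4 = 3.5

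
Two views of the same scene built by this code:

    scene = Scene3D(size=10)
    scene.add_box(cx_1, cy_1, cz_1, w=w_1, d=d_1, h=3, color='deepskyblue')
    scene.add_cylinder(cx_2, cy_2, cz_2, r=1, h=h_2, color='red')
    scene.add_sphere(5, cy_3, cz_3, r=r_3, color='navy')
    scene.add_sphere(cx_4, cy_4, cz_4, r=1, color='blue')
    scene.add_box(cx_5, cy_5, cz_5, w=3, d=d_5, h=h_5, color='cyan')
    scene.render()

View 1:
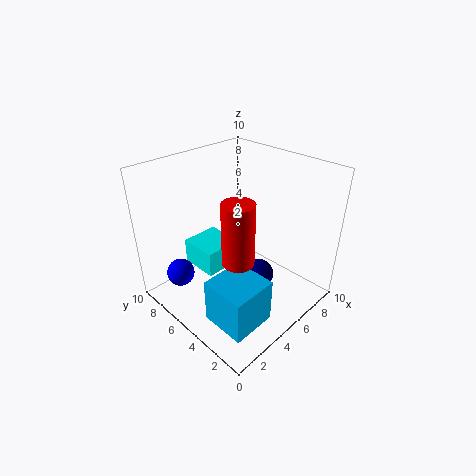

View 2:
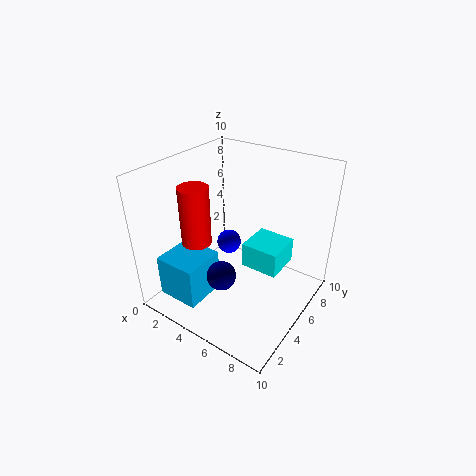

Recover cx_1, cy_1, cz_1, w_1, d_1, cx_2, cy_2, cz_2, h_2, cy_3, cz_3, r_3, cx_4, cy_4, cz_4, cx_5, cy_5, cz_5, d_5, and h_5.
cx_1 = 1; cy_1 = 1; cz_1 = 1; w_1 = 3; d_1 = 3; cx_2 = 3; cy_2 = 3; cz_2 = 5; h_2 = 4; cy_3 = 3; cz_3 = 3; r_3 = 1; cx_4 = 2; cy_4 = 8; cz_4 = 2; cx_5 = 4; cy_5 = 7; cz_5 = 1; d_5 = 3; h_5 = 2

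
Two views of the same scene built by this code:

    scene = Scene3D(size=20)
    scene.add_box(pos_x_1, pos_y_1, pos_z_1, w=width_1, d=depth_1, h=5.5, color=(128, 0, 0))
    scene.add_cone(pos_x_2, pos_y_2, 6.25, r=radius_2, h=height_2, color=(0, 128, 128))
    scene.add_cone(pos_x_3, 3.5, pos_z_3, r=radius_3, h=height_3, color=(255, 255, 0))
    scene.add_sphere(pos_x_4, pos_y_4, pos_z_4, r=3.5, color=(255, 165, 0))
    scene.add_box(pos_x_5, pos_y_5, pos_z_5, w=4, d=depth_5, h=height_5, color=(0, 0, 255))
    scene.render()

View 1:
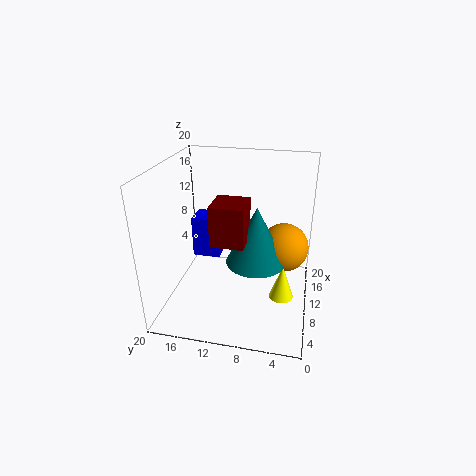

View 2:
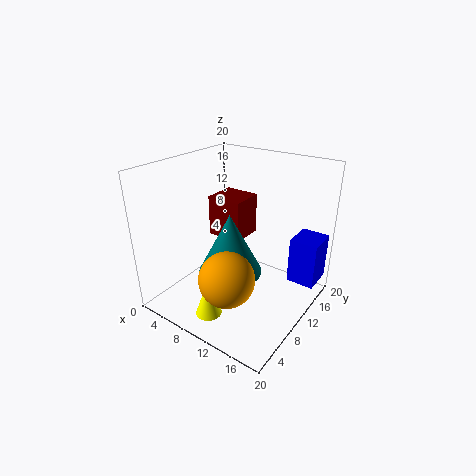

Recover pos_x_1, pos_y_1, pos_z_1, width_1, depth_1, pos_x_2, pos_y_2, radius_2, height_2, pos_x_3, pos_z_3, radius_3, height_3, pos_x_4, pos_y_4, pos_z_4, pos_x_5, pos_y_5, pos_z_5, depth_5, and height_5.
pos_x_1 = 6.25, pos_y_1 = 8.5, pos_z_1 = 10.25, width_1 = 4.75, depth_1 = 4.5, pos_x_2 = 10.5, pos_y_2 = 7.5, radius_2 = 4.25, height_2 = 8.25, pos_x_3 = 9.75, pos_z_3 = 1.25, radius_3 = 1.75, height_3 = 5, pos_x_4 = 12.75, pos_y_4 = 3.75, pos_z_4 = 7.75, pos_x_5 = 15.75, pos_y_5 = 14.5, pos_z_5 = 2.75, depth_5 = 4.5, height_5 = 6.75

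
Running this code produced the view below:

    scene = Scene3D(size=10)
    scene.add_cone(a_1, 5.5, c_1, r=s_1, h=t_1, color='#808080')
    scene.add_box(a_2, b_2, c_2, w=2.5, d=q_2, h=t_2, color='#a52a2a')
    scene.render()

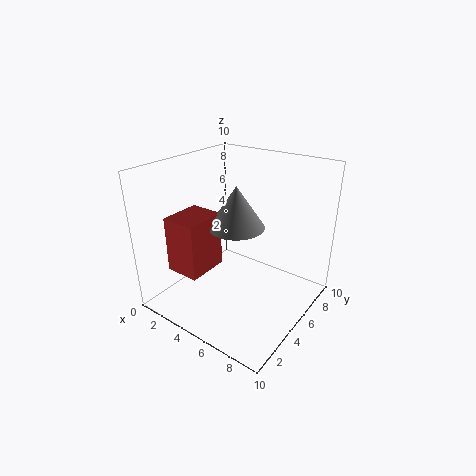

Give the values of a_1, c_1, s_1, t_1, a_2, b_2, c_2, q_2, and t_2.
a_1 = 4.5; c_1 = 5.5; s_1 = 2; t_1 = 3; a_2 = 1; b_2 = 2; c_2 = 2.5; q_2 = 3; t_2 = 4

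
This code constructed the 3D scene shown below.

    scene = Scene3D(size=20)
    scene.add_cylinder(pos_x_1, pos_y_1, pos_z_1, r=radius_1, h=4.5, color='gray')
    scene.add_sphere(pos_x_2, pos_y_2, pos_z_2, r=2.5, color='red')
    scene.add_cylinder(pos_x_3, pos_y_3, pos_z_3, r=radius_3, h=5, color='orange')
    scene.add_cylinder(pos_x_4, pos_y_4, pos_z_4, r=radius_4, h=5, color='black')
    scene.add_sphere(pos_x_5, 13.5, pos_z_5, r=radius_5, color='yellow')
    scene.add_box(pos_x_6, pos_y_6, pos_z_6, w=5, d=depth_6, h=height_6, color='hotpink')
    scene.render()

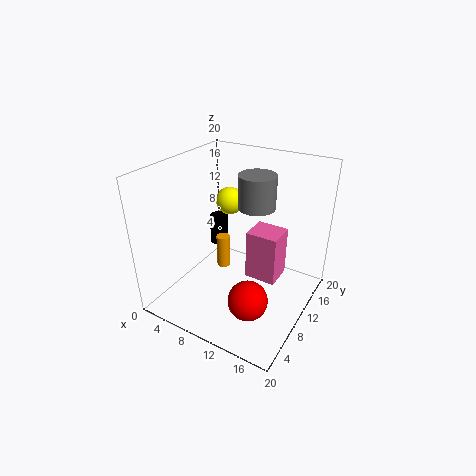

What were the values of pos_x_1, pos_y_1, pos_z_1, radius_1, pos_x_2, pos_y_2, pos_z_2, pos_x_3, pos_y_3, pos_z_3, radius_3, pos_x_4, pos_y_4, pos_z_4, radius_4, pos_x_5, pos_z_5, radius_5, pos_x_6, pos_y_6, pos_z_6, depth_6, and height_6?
pos_x_1 = 12, pos_y_1 = 11.5, pos_z_1 = 14.5, radius_1 = 2.5, pos_x_2 = 15, pos_y_2 = 4, pos_z_2 = 5.5, pos_x_3 = 6.5, pos_y_3 = 11.5, pos_z_3 = 3.5, radius_3 = 1, pos_x_4 = 2, pos_y_4 = 17, pos_z_4 = 3.5, radius_4 = 1.5, pos_x_5 = 6.5, pos_z_5 = 13.5, radius_5 = 2, pos_x_6 = 9, pos_y_6 = 14, pos_z_6 = 0.5, depth_6 = 4.5, height_6 = 8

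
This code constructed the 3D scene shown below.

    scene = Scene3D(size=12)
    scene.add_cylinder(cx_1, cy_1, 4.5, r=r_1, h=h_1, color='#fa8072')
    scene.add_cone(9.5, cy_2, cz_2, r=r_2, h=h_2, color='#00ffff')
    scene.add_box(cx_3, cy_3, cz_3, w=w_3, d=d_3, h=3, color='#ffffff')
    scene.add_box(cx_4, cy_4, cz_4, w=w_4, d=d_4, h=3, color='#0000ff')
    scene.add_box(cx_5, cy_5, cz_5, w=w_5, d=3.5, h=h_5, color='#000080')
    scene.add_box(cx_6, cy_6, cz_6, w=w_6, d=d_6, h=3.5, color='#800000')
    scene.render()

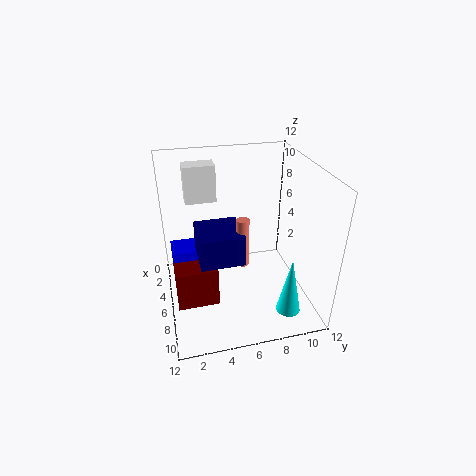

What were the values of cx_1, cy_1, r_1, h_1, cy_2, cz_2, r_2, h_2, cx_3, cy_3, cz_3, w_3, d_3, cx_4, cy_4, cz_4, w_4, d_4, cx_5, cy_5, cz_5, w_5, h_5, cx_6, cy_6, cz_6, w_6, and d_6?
cx_1 = 7.5, cy_1 = 6, r_1 = 0.5, h_1 = 4, cy_2 = 9.5, cz_2 = 0.5, r_2 = 1, h_2 = 5, cx_3 = 3.5, cy_3 = 2, cz_3 = 9, w_3 = 1.5, d_3 = 2.5, cx_4 = 1, cy_4 = 0.5, cz_4 = 0.5, w_4 = 2.5, d_4 = 3, cx_5 = 5, cy_5 = 2.5, cz_5 = 5, w_5 = 3.5, h_5 = 2.5, cx_6 = 5.5, cy_6 = 0.5, cz_6 = 0.5, w_6 = 2, d_6 = 3.5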